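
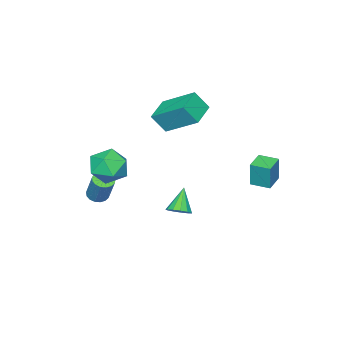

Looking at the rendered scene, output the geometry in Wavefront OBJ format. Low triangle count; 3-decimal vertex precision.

v 3.531 -3.176 -2.25
v 3.999 -3.402 -2.248
v 4.318 -2.731 -0.888
v 3.849 -2.504 -0.89
v 4.038 -3.186 -2.364
v 4.357 -2.514 -1.004
v 3.961 -2.967 -2.454
v 4.28 -2.296 -1.094
v 3.785 -2.796 -2.497
v 4.104 -2.124 -1.137
v 3.551 -2.712 -2.484
v 3.87 -2.04 -1.124
v 3.313 -2.734 -2.417
v 3.632 -2.063 -1.057
v 3.124 -2.857 -2.312
v 3.443 -2.186 -0.952
v 3.028 -3.054 -2.192
v 3.347 -2.383 -0.832
v 3.048 -3.278 -2.086
v 3.367 -2.607 -0.726
v 3.178 -3.479 -2.018
v 3.497 -2.808 -0.658
v 3.389 -3.61 -2.002
v 3.708 -2.939 -0.642
v 3.632 -3.642 -2.044
v 3.951 -2.971 -0.684
v 3.852 -3.567 -2.132
v 4.171 -2.896 -0.772
v -2.183 1.361 -1.832
v -2.062 1.428 -0.52
v -2.437 2.286 -1.856
v -2.316 2.353 -0.544
v -1.204 1.627 -1.936
v -1.083 1.694 -0.624
v -1.458 2.552 -1.96
v -1.337 2.619 -0.648
v 1.583 -0.143 -3.085
v 2.057 -0.412 -2.833
v 0.837 -0.477 -2.035
v 2.062 -0.091 -2.727
v 1.915 0.214 -2.735
v 1.663 0.405 -2.854
v 1.385 0.422 -3.046
v 1.17 0.259 -3.25
v 1.086 -0.031 -3.402
v 1.16 -0.357 -3.453
v 1.368 -0.615 -3.387
v 1.645 -0.724 -3.225
v 1.901 -0.648 -3.018
v 3.031 -1.912 0.251
v 3.623 -1.347 -0.339
v 4.317 -2.833 0.659
v 4.909 -2.268 0.069
v 4.523 -1.879 0.916
v 3.728 -1.31 0.664
v 4.212 -2.87 -0.344
v 3.417 -2.301 -0.596
v 4.353 -1.939 -0.707
v 4.545 -1.326 0.072
v 3.395 -2.854 0.248
v 3.587 -2.241 1.027
v -2.042 -3.279 0.312
v -2.298 -1.599 1.386
v -0.758 -2.882 -0.002
v -1.014 -1.203 1.072
v -1.646 -3.817 1.248
v -1.902 -2.138 2.322
v -0.362 -3.421 0.934
v -0.618 -1.741 2.008
f 2 1 5
f 2 5 3
f 3 5 6
f 3 6 4
f 5 1 7
f 5 7 6
f 6 7 8
f 6 8 4
f 7 1 9
f 7 9 8
f 8 9 10
f 8 10 4
f 9 1 11
f 9 11 10
f 10 11 12
f 10 12 4
f 11 1 13
f 11 13 12
f 12 13 14
f 12 14 4
f 13 1 15
f 13 15 14
f 14 15 16
f 14 16 4
f 15 1 17
f 15 17 16
f 16 17 18
f 16 18 4
f 17 1 19
f 17 19 18
f 18 19 20
f 18 20 4
f 19 1 21
f 19 21 20
f 20 21 22
f 20 22 4
f 21 1 23
f 21 23 22
f 22 23 24
f 22 24 4
f 23 1 25
f 23 25 24
f 24 25 26
f 24 26 4
f 25 1 27
f 25 27 26
f 26 27 28
f 26 28 4
f 27 1 2
f 27 2 28
f 28 2 3
f 28 3 4
f 30 32 29
f 33 30 29
f 29 32 31
f 31 33 29
f 30 36 32
f 34 30 33
f 34 36 30
f 32 36 31
f 35 33 31
f 31 36 35
f 35 34 33
f 36 34 35
f 38 37 40
f 38 40 39
f 40 37 41
f 40 41 39
f 41 37 42
f 41 42 39
f 42 37 43
f 42 43 39
f 43 37 44
f 43 44 39
f 44 37 45
f 44 45 39
f 45 37 46
f 45 46 39
f 46 37 47
f 46 47 39
f 47 37 48
f 47 48 39
f 48 37 49
f 48 49 39
f 49 37 38
f 49 38 39
f 50 61 55
f 50 55 51
f 50 51 57
f 50 57 60
f 50 60 61
f 51 55 59
f 55 61 54
f 61 60 52
f 60 57 56
f 57 51 58
f 53 59 54
f 53 54 52
f 53 52 56
f 53 56 58
f 53 58 59
f 54 59 55
f 52 54 61
f 56 52 60
f 58 56 57
f 59 58 51
f 63 65 62
f 66 63 62
f 62 65 64
f 64 66 62
f 63 69 65
f 67 63 66
f 67 69 63
f 65 69 64
f 68 66 64
f 64 69 68
f 68 67 66
f 69 67 68



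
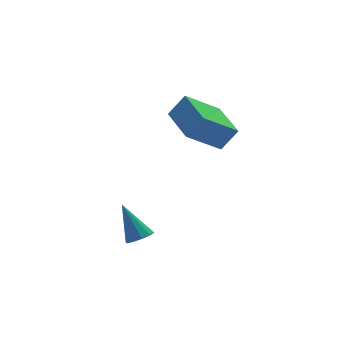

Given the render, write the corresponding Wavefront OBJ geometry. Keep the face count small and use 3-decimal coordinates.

v -3.872 -1.066 1.339
v -3.35 -0.98 1.378
v -4.108 -0.174 2.521
v -3.476 -0.751 1.181
v -3.752 -0.642 1.043
v -4.075 -0.695 1.019
v -4.319 -0.89 1.116
v -4.393 -1.152 1.299
v -4.268 -1.381 1.497
v -3.991 -1.489 1.634
v -3.669 -1.436 1.659
v -3.424 -1.242 1.561
v -0.718 1.68 3.733
v -0.081 1.586 4.562
v -0.535 3.44 3.791
v 0.102 3.346 4.621
v 0.638 1.574 2.679
v 1.275 1.48 3.509
v 0.821 3.334 2.738
v 1.458 3.24 3.567
f 2 1 4
f 2 4 3
f 4 1 5
f 4 5 3
f 5 1 6
f 5 6 3
f 6 1 7
f 6 7 3
f 7 1 8
f 7 8 3
f 8 1 9
f 8 9 3
f 9 1 10
f 9 10 3
f 10 1 11
f 10 11 3
f 11 1 12
f 11 12 3
f 12 1 2
f 12 2 3
f 14 16 13
f 17 14 13
f 13 16 15
f 15 17 13
f 14 20 16
f 18 14 17
f 18 20 14
f 16 20 15
f 19 17 15
f 15 20 19
f 19 18 17
f 20 18 19



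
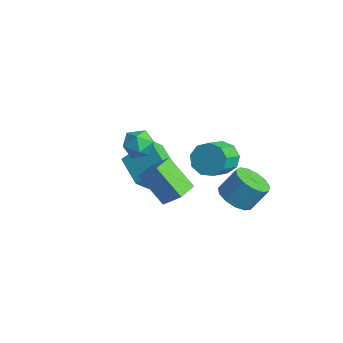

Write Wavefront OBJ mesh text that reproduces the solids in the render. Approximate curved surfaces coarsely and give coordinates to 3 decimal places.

v -3.485 0.103 -2.78
v -2.884 1.564 -1.396
v -3.553 0.955 -3.65
v -2.952 2.416 -2.267
v -1.428 -0.256 -3.293
v -0.827 1.205 -1.91
v -1.496 0.596 -4.164
v -0.895 2.057 -2.78
v 3.608 2.708 -2.323
v 4.512 3.08 -2.806
v 4.876 3.943 -1.46
v 3.972 3.572 -0.977
v 4.066 3.48 -2.942
v 4.43 4.343 -1.596
v 3.475 3.635 -2.881
v 3.839 4.498 -1.535
v 2.926 3.496 -2.643
v 3.29 4.359 -1.297
v 2.593 3.107 -2.304
v 2.958 3.97 -0.958
v 2.583 2.591 -1.97
v 2.948 3.454 -0.624
v 2.898 2.113 -1.749
v 3.263 2.976 -0.403
v 3.438 1.823 -1.71
v 3.803 2.687 -0.364
v 4.033 1.815 -1.865
v 4.397 2.678 -0.519
v 4.492 2.09 -2.166
v 4.856 2.953 -0.82
v 4.67 2.562 -2.517
v 5.035 3.425 -1.171
v 3.015 -2.819 1.515
v 3.874 -2.298 2.461
v 2.417 -1.668 1.423
v 3.276 -1.148 2.37
v 4.384 -2.232 -0.05
v 5.243 -1.712 0.897
v 3.786 -1.082 -0.141
v 4.645 -0.561 0.805
v 0.68 3.841 -1.489
v 1.46 4.481 -1.133
v 2.16 3.139 -0.255
v 1.38 2.499 -0.611
v 0.896 4.491 -0.667
v 1.596 3.149 0.211
v 0.23 4.197 -0.586
v 0.931 2.855 0.292
v -0.225 3.737 -0.927
v 0.476 2.395 -0.049
v -0.257 3.325 -1.531
v 0.444 1.983 -0.653
v 0.15 3.155 -2.116
v 0.85 1.812 -1.238
v 0.804 3.305 -2.407
v 1.505 1.963 -1.529
v 1.4 3.707 -2.269
v 2.101 2.365 -1.391
v 1.659 4.171 -1.766
v 2.36 2.829 -0.888
v -1.597 -0.001 0.402
v -0.721 0.47 0.301
v -0.819 -1.39 0.679
v 0.057 -0.919 0.578
v -0.525 -0.729 1.368
v -1.006 0.13 1.196
v -0.534 -1.05 -0.216
v -1.015 -0.191 -0.388
v -0.065 -0.179 -0.081
v -0.059 0.02 0.898
v -1.481 -0.94 0.082
v -1.475 -0.741 1.061
f 2 4 1
f 5 2 1
f 1 4 3
f 3 5 1
f 2 8 4
f 6 2 5
f 6 8 2
f 4 8 3
f 7 5 3
f 3 8 7
f 7 6 5
f 8 6 7
f 10 9 13
f 10 13 11
f 11 13 14
f 11 14 12
f 13 9 15
f 13 15 14
f 14 15 16
f 14 16 12
f 15 9 17
f 15 17 16
f 16 17 18
f 16 18 12
f 17 9 19
f 17 19 18
f 18 19 20
f 18 20 12
f 19 9 21
f 19 21 20
f 20 21 22
f 20 22 12
f 21 9 23
f 21 23 22
f 22 23 24
f 22 24 12
f 23 9 25
f 23 25 24
f 24 25 26
f 24 26 12
f 25 9 27
f 25 27 26
f 26 27 28
f 26 28 12
f 27 9 29
f 27 29 28
f 28 29 30
f 28 30 12
f 29 9 31
f 29 31 30
f 30 31 32
f 30 32 12
f 31 9 10
f 31 10 32
f 32 10 11
f 32 11 12
f 34 36 33
f 37 34 33
f 33 36 35
f 35 37 33
f 34 40 36
f 38 34 37
f 38 40 34
f 36 40 35
f 39 37 35
f 35 40 39
f 39 38 37
f 40 38 39
f 42 41 45
f 42 45 43
f 43 45 46
f 43 46 44
f 45 41 47
f 45 47 46
f 46 47 48
f 46 48 44
f 47 41 49
f 47 49 48
f 48 49 50
f 48 50 44
f 49 41 51
f 49 51 50
f 50 51 52
f 50 52 44
f 51 41 53
f 51 53 52
f 52 53 54
f 52 54 44
f 53 41 55
f 53 55 54
f 54 55 56
f 54 56 44
f 55 41 57
f 55 57 56
f 56 57 58
f 56 58 44
f 57 41 59
f 57 59 58
f 58 59 60
f 58 60 44
f 59 41 42
f 59 42 60
f 60 42 43
f 60 43 44
f 61 72 66
f 61 66 62
f 61 62 68
f 61 68 71
f 61 71 72
f 62 66 70
f 66 72 65
f 72 71 63
f 71 68 67
f 68 62 69
f 64 70 65
f 64 65 63
f 64 63 67
f 64 67 69
f 64 69 70
f 65 70 66
f 63 65 72
f 67 63 71
f 69 67 68
f 70 69 62



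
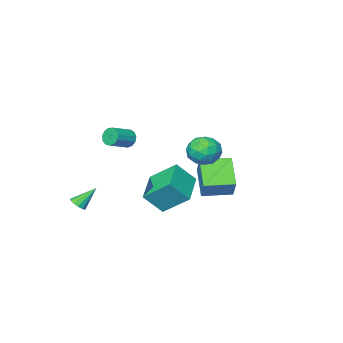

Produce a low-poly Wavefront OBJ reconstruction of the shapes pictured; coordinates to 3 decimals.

v -5.275 -0.939 -0.481
v -4.666 0.069 0.907
v -4.469 0.499 -1.877
v -3.86 1.506 -0.489
v -3.64 -1.886 -0.511
v -3.031 -0.879 0.877
v -2.834 -0.449 -1.907
v -2.225 0.559 -0.519
v -0.622 4.207 4.081
v 0.446 4.266 4.007
v -0.546 2.494 3.813
v 0.522 2.553 3.739
v 0.04 2.72 4.683
v -0.007 3.779 4.848
v -0.093 2.981 2.972
v -0.14 4.04 3.137
v 0.773 3.508 3.322
v 0.855 3.347 4.379
v -0.955 3.413 3.441
v -0.873 3.252 4.498
v -0.095 4.387 4.067
v -0.005 2.373 3.753
v -0.289 2.471 4.307
v 0.339 2.506 4.264
v -0.361 4.101 4.562
v 0.267 4.135 4.518
v 0.028 3.227 4.915
v -0.367 2.625 3.302
v 0.261 2.659 3.258
v -0.439 4.254 3.556
v 0.189 4.289 3.513
v -0.128 3.533 2.905
v 0.726 3.976 3.621
v 0.77 2.969 3.464
v 0.409 3.221 3.013
v 0.381 3.843 3.11
v 0.774 3.881 4.242
v 0.818 2.874 4.085
v 0.535 2.973 4.64
v 0.507 3.595 4.737
v 0.966 3.436 3.84
v -0.918 3.886 3.735
v -0.874 2.879 3.578
v -0.607 3.165 3.083
v -0.635 3.787 3.18
v -0.87 3.791 4.356
v -0.826 2.784 4.199
v -0.481 2.917 4.71
v -0.509 3.539 4.807
v -1.066 3.324 3.98
v 3.795 -3.427 -1.79
v 4.073 -3.794 -1.421
v 2.805 -2.993 -0.61
v 4.229 -3.502 -1.398
v 4.248 -3.186 -1.499
v 4.122 -2.946 -1.692
v 3.893 -2.859 -1.917
v 3.632 -2.953 -2.101
v 3.423 -3.197 -2.186
v 3.332 -3.514 -2.146
v 3.388 -3.804 -1.992
v 3.573 -3.974 -1.774
v 3.829 -3.97 -1.562
v 1.044 -2.266 3.171
v 1.26 -2.01 2.602
v 2.571 -1.918 3.139
v 2.356 -2.174 3.709
v 1.153 -1.723 2.813
v 2.464 -1.631 3.35
v 1.012 -1.608 3.137
v 2.324 -1.516 3.674
v 0.882 -1.702 3.472
v 2.193 -1.61 4.009
v 0.802 -1.975 3.712
v 2.114 -1.883 4.249
v 0.8 -2.34 3.78
v 2.112 -2.248 4.317
v 0.876 -2.682 3.655
v 2.187 -2.59 4.192
v 1.004 -2.892 3.376
v 2.316 -2.8 3.913
v 1.146 -2.903 3.033
v 2.457 -2.811 3.57
v 1.255 -2.712 2.733
v 2.567 -2.62 3.27
v 1.298 -2.379 2.573
v 2.609 -2.287 3.11
v 0.962 1.549 0.331
v 0.139 2.914 1.589
v 2.509 3.006 -0.237
v 1.687 4.371 1.021
v 1.913 1.009 1.539
v 1.091 2.374 2.797
v 3.461 2.466 0.971
v 2.638 3.831 2.229
f 2 4 1
f 5 2 1
f 1 4 3
f 3 5 1
f 2 8 4
f 6 2 5
f 6 8 2
f 4 8 3
f 7 5 3
f 3 8 7
f 7 6 5
f 8 6 7
f 9 46 25
f 46 20 49
f 25 49 14
f 46 49 25
f 9 25 21
f 25 14 26
f 21 26 10
f 25 26 21
f 9 21 30
f 21 10 31
f 30 31 16
f 21 31 30
f 9 30 42
f 30 16 45
f 42 45 19
f 30 45 42
f 9 42 46
f 42 19 50
f 46 50 20
f 42 50 46
f 10 26 37
f 26 14 40
f 37 40 18
f 26 40 37
f 14 49 27
f 49 20 48
f 27 48 13
f 49 48 27
f 20 50 47
f 50 19 43
f 47 43 11
f 50 43 47
f 19 45 44
f 45 16 32
f 44 32 15
f 45 32 44
f 16 31 36
f 31 10 33
f 36 33 17
f 31 33 36
f 12 38 24
f 38 18 39
f 24 39 13
f 38 39 24
f 12 24 22
f 24 13 23
f 22 23 11
f 24 23 22
f 12 22 29
f 22 11 28
f 29 28 15
f 22 28 29
f 12 29 34
f 29 15 35
f 34 35 17
f 29 35 34
f 12 34 38
f 34 17 41
f 38 41 18
f 34 41 38
f 13 39 27
f 39 18 40
f 27 40 14
f 39 40 27
f 11 23 47
f 23 13 48
f 47 48 20
f 23 48 47
f 15 28 44
f 28 11 43
f 44 43 19
f 28 43 44
f 17 35 36
f 35 15 32
f 36 32 16
f 35 32 36
f 18 41 37
f 41 17 33
f 37 33 10
f 41 33 37
f 52 51 54
f 52 54 53
f 54 51 55
f 54 55 53
f 55 51 56
f 55 56 53
f 56 51 57
f 56 57 53
f 57 51 58
f 57 58 53
f 58 51 59
f 58 59 53
f 59 51 60
f 59 60 53
f 60 51 61
f 60 61 53
f 61 51 62
f 61 62 53
f 62 51 63
f 62 63 53
f 63 51 52
f 63 52 53
f 65 64 68
f 65 68 66
f 66 68 69
f 66 69 67
f 68 64 70
f 68 70 69
f 69 70 71
f 69 71 67
f 70 64 72
f 70 72 71
f 71 72 73
f 71 73 67
f 72 64 74
f 72 74 73
f 73 74 75
f 73 75 67
f 74 64 76
f 74 76 75
f 75 76 77
f 75 77 67
f 76 64 78
f 76 78 77
f 77 78 79
f 77 79 67
f 78 64 80
f 78 80 79
f 79 80 81
f 79 81 67
f 80 64 82
f 80 82 81
f 81 82 83
f 81 83 67
f 82 64 84
f 82 84 83
f 83 84 85
f 83 85 67
f 84 64 86
f 84 86 85
f 85 86 87
f 85 87 67
f 86 64 65
f 86 65 87
f 87 65 66
f 87 66 67
f 89 91 88
f 92 89 88
f 88 91 90
f 90 92 88
f 89 95 91
f 93 89 92
f 93 95 89
f 91 95 90
f 94 92 90
f 90 95 94
f 94 93 92
f 95 93 94



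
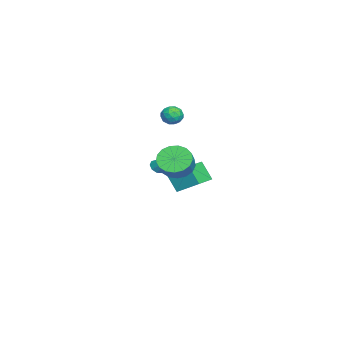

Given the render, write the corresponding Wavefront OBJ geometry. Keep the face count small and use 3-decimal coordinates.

v 3.325 0.279 2.335
v 3.935 -0.046 1.684
v 4.726 -0.064 2.434
v 4.115 0.261 3.085
v 3.974 0.406 1.653
v 4.765 0.388 2.404
v 3.864 0.828 1.779
v 4.655 0.811 2.529
v 3.631 1.125 2.032
v 4.421 1.108 2.782
v 3.327 1.228 2.354
v 4.117 1.211 3.105
v 3.023 1.114 2.672
v 3.813 1.097 3.422
v 2.788 0.808 2.913
v 3.578 0.791 3.663
v 2.676 0.38 3.021
v 3.466 0.363 3.771
v 2.712 -0.07 2.972
v 3.503 -0.087 3.722
v 2.889 -0.441 2.777
v 3.68 -0.458 3.527
v 3.166 -0.647 2.481
v 3.957 -0.664 3.231
v 3.479 -0.641 2.151
v 4.27 -0.658 2.901
v 3.757 -0.424 1.864
v 4.547 -0.441 2.614
v -4.051 -0.919 3.433
v -3.697 -0.617 2.918
v -3.423 -1.843 3.322
v -3.069 -1.541 2.807
v -2.999 -1.311 3.458
v -3.387 -0.74 3.526
v -3.733 -1.72 2.714
v -4.121 -1.149 2.782
v -3.5 -1.112 2.473
v -3.047 -0.859 2.934
v -4.073 -1.601 3.306
v -3.62 -1.348 3.767
v -3.929 -0.687 3.185
v -3.191 -1.773 3.055
v -3.15 -1.638 3.438
v -2.942 -1.461 3.135
v -3.747 -0.759 3.543
v -3.539 -0.581 3.24
v -3.129 -0.989 3.558
v -3.581 -1.879 3
v -3.373 -1.701 2.697
v -4.178 -0.999 3.105
v -3.97 -0.822 2.802
v -3.991 -1.471 2.682
v -3.605 -0.8 2.621
v -3.236 -1.344 2.556
v -3.627 -1.449 2.501
v -3.855 -1.113 2.541
v -3.339 -0.652 2.891
v -2.97 -1.195 2.827
v -2.929 -1.06 3.209
v -3.157 -0.724 3.249
v -3.223 -0.943 2.63
v -4.15 -1.265 3.413
v -3.781 -1.808 3.349
v -3.963 -1.736 2.991
v -4.191 -1.4 3.031
v -3.884 -1.116 3.684
v -3.515 -1.66 3.619
v -3.265 -1.347 3.699
v -3.493 -1.011 3.739
v -3.897 -1.517 3.61
v 1.173 -1.153 1.175
v 1.614 -1.386 1.135
v 1.867 -0.047 2.385
v 1.597 -1.129 0.91
v 1.382 -0.883 0.809
v 1.069 -0.763 0.879
v 0.805 -0.826 1.087
v 0.713 -1.041 1.336
v 0.837 -1.309 1.51
v 1.118 -1.503 1.527
v 1.424 -1.534 1.379
v -2.008 -1.265 -0.778
v -1.647 0.025 0.098
v -3.361 -0.753 -0.974
v -3.001 0.536 -0.099
v -1.599 -0.616 -1.901
v -1.239 0.673 -1.026
v -2.953 -0.105 -2.098
v -2.592 1.185 -1.222
f 2 1 5
f 2 5 3
f 3 5 6
f 3 6 4
f 5 1 7
f 5 7 6
f 6 7 8
f 6 8 4
f 7 1 9
f 7 9 8
f 8 9 10
f 8 10 4
f 9 1 11
f 9 11 10
f 10 11 12
f 10 12 4
f 11 1 13
f 11 13 12
f 12 13 14
f 12 14 4
f 13 1 15
f 13 15 14
f 14 15 16
f 14 16 4
f 15 1 17
f 15 17 16
f 16 17 18
f 16 18 4
f 17 1 19
f 17 19 18
f 18 19 20
f 18 20 4
f 19 1 21
f 19 21 20
f 20 21 22
f 20 22 4
f 21 1 23
f 21 23 22
f 22 23 24
f 22 24 4
f 23 1 25
f 23 25 24
f 24 25 26
f 24 26 4
f 25 1 27
f 25 27 26
f 26 27 28
f 26 28 4
f 27 1 2
f 27 2 28
f 28 2 3
f 28 3 4
f 29 66 45
f 66 40 69
f 45 69 34
f 66 69 45
f 29 45 41
f 45 34 46
f 41 46 30
f 45 46 41
f 29 41 50
f 41 30 51
f 50 51 36
f 41 51 50
f 29 50 62
f 50 36 65
f 62 65 39
f 50 65 62
f 29 62 66
f 62 39 70
f 66 70 40
f 62 70 66
f 30 46 57
f 46 34 60
f 57 60 38
f 46 60 57
f 34 69 47
f 69 40 68
f 47 68 33
f 69 68 47
f 40 70 67
f 70 39 63
f 67 63 31
f 70 63 67
f 39 65 64
f 65 36 52
f 64 52 35
f 65 52 64
f 36 51 56
f 51 30 53
f 56 53 37
f 51 53 56
f 32 58 44
f 58 38 59
f 44 59 33
f 58 59 44
f 32 44 42
f 44 33 43
f 42 43 31
f 44 43 42
f 32 42 49
f 42 31 48
f 49 48 35
f 42 48 49
f 32 49 54
f 49 35 55
f 54 55 37
f 49 55 54
f 32 54 58
f 54 37 61
f 58 61 38
f 54 61 58
f 33 59 47
f 59 38 60
f 47 60 34
f 59 60 47
f 31 43 67
f 43 33 68
f 67 68 40
f 43 68 67
f 35 48 64
f 48 31 63
f 64 63 39
f 48 63 64
f 37 55 56
f 55 35 52
f 56 52 36
f 55 52 56
f 38 61 57
f 61 37 53
f 57 53 30
f 61 53 57
f 72 71 74
f 72 74 73
f 74 71 75
f 74 75 73
f 75 71 76
f 75 76 73
f 76 71 77
f 76 77 73
f 77 71 78
f 77 78 73
f 78 71 79
f 78 79 73
f 79 71 80
f 79 80 73
f 80 71 81
f 80 81 73
f 81 71 72
f 81 72 73
f 83 85 82
f 86 83 82
f 82 85 84
f 84 86 82
f 83 89 85
f 87 83 86
f 87 89 83
f 85 89 84
f 88 86 84
f 84 89 88
f 88 87 86
f 89 87 88



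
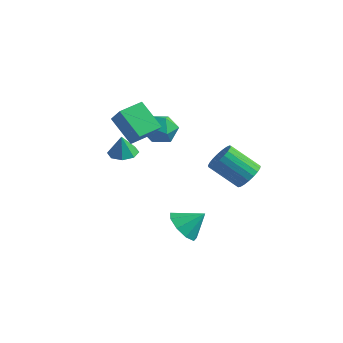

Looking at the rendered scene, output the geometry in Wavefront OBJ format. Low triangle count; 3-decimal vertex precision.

v 1.402 0.123 -4.444
v 2.147 -0.67 -4.504
v 2.258 0.857 -3.516
v 2.277 -0.158 -5.029
v 1.998 0.486 -5.281
v 1.44 0.96 -5.141
v 0.864 1.043 -4.675
v 0.54 0.695 -4.1
v 0.619 0.08 -3.687
v 1.064 -0.515 -3.627
v 1.668 -0.811 -3.95
v -3.024 3.233 0.723
v -2.436 4.087 0.497
v -2.224 2.353 -0.517
v -1.636 3.207 -0.743
v -1.49 2.69 0.173
v -1.985 3.234 0.939
v -2.675 3.206 -0.959
v -3.17 3.75 -0.193
v -2.22 4.071 -0.543
v -1.488 3.752 0.156
v -3.172 2.688 -0.176
v -2.44 2.369 0.523
v -2.292 0.604 0.186
v -3.74 0.832 1.456
v -1.919 2.005 0.359
v -3.368 2.233 1.629
v -1.432 0.247 1.231
v -2.881 0.475 2.501
v -1.06 1.648 1.404
v -2.508 1.876 2.674
v -3.655 1.705 -1.543
v -2.953 2.183 -1.495
v -3.665 1.595 -0.277
v -3.498 2.537 -1.469
v -4.135 2.404 -1.486
v -4.49 1.862 -1.536
v -4.356 1.227 -1.59
v -3.811 0.873 -1.616
v -3.175 1.006 -1.599
v -2.819 1.549 -1.549
v 3.597 2.84 -1.222
v 4.186 2.379 -0.739
v 2.712 1.819 0.524
v 2.123 2.28 0.042
v 4.198 2.712 -0.578
v 2.724 2.152 0.686
v 4.106 3.067 -0.528
v 2.632 2.507 0.736
v 3.926 3.382 -0.598
v 2.452 2.823 0.666
v 3.689 3.604 -0.776
v 2.216 3.045 0.488
v 3.436 3.694 -1.031
v 1.963 3.134 0.233
v 3.211 3.636 -1.319
v 1.738 3.076 -0.055
v 3.053 3.44 -1.59
v 1.579 2.881 -0.326
v 2.988 3.141 -1.798
v 1.515 2.581 -0.534
v 3.029 2.789 -1.906
v 1.556 2.23 -0.642
v 3.168 2.446 -1.895
v 1.695 1.887 -0.632
v 3.381 2.172 -1.769
v 1.908 1.612 -0.505
v 3.632 2.012 -1.548
v 2.158 1.453 -0.284
v 3.876 1.996 -1.27
v 2.403 1.436 -0.006
v 4.072 2.126 -0.984
v 2.599 1.566 0.28
f 2 1 4
f 2 4 3
f 4 1 5
f 4 5 3
f 5 1 6
f 5 6 3
f 6 1 7
f 6 7 3
f 7 1 8
f 7 8 3
f 8 1 9
f 8 9 3
f 9 1 10
f 9 10 3
f 10 1 11
f 10 11 3
f 11 1 2
f 11 2 3
f 12 23 17
f 12 17 13
f 12 13 19
f 12 19 22
f 12 22 23
f 13 17 21
f 17 23 16
f 23 22 14
f 22 19 18
f 19 13 20
f 15 21 16
f 15 16 14
f 15 14 18
f 15 18 20
f 15 20 21
f 16 21 17
f 14 16 23
f 18 14 22
f 20 18 19
f 21 20 13
f 25 27 24
f 28 25 24
f 24 27 26
f 26 28 24
f 25 31 27
f 29 25 28
f 29 31 25
f 27 31 26
f 30 28 26
f 26 31 30
f 30 29 28
f 31 29 30
f 33 32 35
f 33 35 34
f 35 32 36
f 35 36 34
f 36 32 37
f 36 37 34
f 37 32 38
f 37 38 34
f 38 32 39
f 38 39 34
f 39 32 40
f 39 40 34
f 40 32 41
f 40 41 34
f 41 32 33
f 41 33 34
f 43 42 46
f 43 46 44
f 44 46 47
f 44 47 45
f 46 42 48
f 46 48 47
f 47 48 49
f 47 49 45
f 48 42 50
f 48 50 49
f 49 50 51
f 49 51 45
f 50 42 52
f 50 52 51
f 51 52 53
f 51 53 45
f 52 42 54
f 52 54 53
f 53 54 55
f 53 55 45
f 54 42 56
f 54 56 55
f 55 56 57
f 55 57 45
f 56 42 58
f 56 58 57
f 57 58 59
f 57 59 45
f 58 42 60
f 58 60 59
f 59 60 61
f 59 61 45
f 60 42 62
f 60 62 61
f 61 62 63
f 61 63 45
f 62 42 64
f 62 64 63
f 63 64 65
f 63 65 45
f 64 42 66
f 64 66 65
f 65 66 67
f 65 67 45
f 66 42 68
f 66 68 67
f 67 68 69
f 67 69 45
f 68 42 70
f 68 70 69
f 69 70 71
f 69 71 45
f 70 42 72
f 70 72 71
f 71 72 73
f 71 73 45
f 72 42 43
f 72 43 73
f 73 43 44
f 73 44 45



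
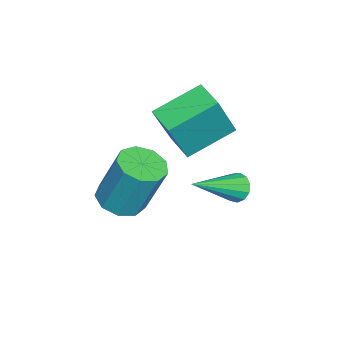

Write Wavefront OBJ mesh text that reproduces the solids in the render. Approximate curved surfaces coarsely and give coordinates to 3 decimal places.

v 1.604 -3.921 -2.366
v 2.261 -4.269 -2.266
v 2.353 -3.606 -0.574
v 1.696 -3.259 -0.674
v 2.338 -3.798 -2.455
v 2.431 -3.135 -0.762
v 2.072 -3.385 -2.602
v 2.164 -2.722 -0.909
v 1.587 -3.223 -2.639
v 1.679 -2.56 -0.946
v 1.109 -3.388 -2.548
v 1.201 -2.725 -0.856
v 0.863 -3.803 -2.373
v 0.956 -3.14 -0.68
v 0.964 -4.273 -2.194
v 1.056 -3.61 -0.501
v 1.364 -4.579 -2.096
v 1.456 -3.916 -0.403
v 1.876 -4.577 -2.124
v 1.969 -3.914 -0.432
v -1.424 -1.252 -3.893
v -1.06 -1.16 -4.253
v -0.176 -2.328 -2.907
v -1.034 -0.947 -4.053
v -1.132 -0.831 -3.803
v -1.322 -0.848 -3.581
v -1.545 -0.994 -3.458
v -1.729 -1.221 -3.473
v -1.816 -1.458 -3.622
v -1.779 -1.63 -3.856
v -1.629 -1.681 -4.102
v -1.413 -1.596 -4.282
v -1.201 -1.402 -4.338
v -1.307 -3.181 -1.93
v -0.658 -3.578 -0.332
v -2.244 -1.978 -1.249
v -1.595 -2.375 0.348
v -0.565 -2.525 -2.068
v 0.084 -2.922 -0.471
v -1.502 -1.322 -1.388
v -0.853 -1.719 0.21
f 2 1 5
f 2 5 3
f 3 5 6
f 3 6 4
f 5 1 7
f 5 7 6
f 6 7 8
f 6 8 4
f 7 1 9
f 7 9 8
f 8 9 10
f 8 10 4
f 9 1 11
f 9 11 10
f 10 11 12
f 10 12 4
f 11 1 13
f 11 13 12
f 12 13 14
f 12 14 4
f 13 1 15
f 13 15 14
f 14 15 16
f 14 16 4
f 15 1 17
f 15 17 16
f 16 17 18
f 16 18 4
f 17 1 19
f 17 19 18
f 18 19 20
f 18 20 4
f 19 1 2
f 19 2 20
f 20 2 3
f 20 3 4
f 22 21 24
f 22 24 23
f 24 21 25
f 24 25 23
f 25 21 26
f 25 26 23
f 26 21 27
f 26 27 23
f 27 21 28
f 27 28 23
f 28 21 29
f 28 29 23
f 29 21 30
f 29 30 23
f 30 21 31
f 30 31 23
f 31 21 32
f 31 32 23
f 32 21 33
f 32 33 23
f 33 21 22
f 33 22 23
f 35 37 34
f 38 35 34
f 34 37 36
f 36 38 34
f 35 41 37
f 39 35 38
f 39 41 35
f 37 41 36
f 40 38 36
f 36 41 40
f 40 39 38
f 41 39 40



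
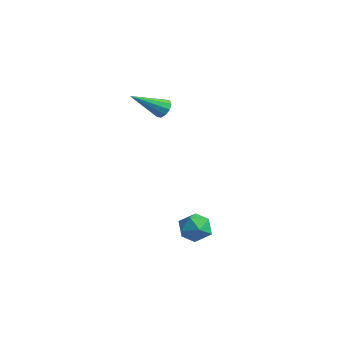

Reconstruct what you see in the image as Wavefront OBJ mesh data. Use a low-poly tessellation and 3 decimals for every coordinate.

v -3.054 -1.617 1.829
v -2.571 -1.864 1.691
v -3.526 -3.123 2.871
v -2.519 -1.681 1.98
v -2.671 -1.473 2.211
v -2.97 -1.321 2.297
v -3.301 -1.281 2.203
v -3.538 -1.371 1.967
v -3.59 -1.554 1.678
v -3.438 -1.762 1.447
v -3.139 -1.914 1.362
v -2.808 -1.953 1.455
v 0.295 -2.436 -3.212
v 0.722 -2.014 -3.831
v 0.798 -3.646 -3.689
v 1.225 -3.224 -4.308
v 1.467 -3.142 -3.485
v 1.156 -2.394 -3.19
v 0.364 -3.266 -4.33
v 0.053 -2.518 -4.035
v 0.765 -2.527 -4.522
v 1.446 -2.45 -4
v 0.074 -3.21 -3.52
v 0.755 -3.133 -2.998
f 2 1 4
f 2 4 3
f 4 1 5
f 4 5 3
f 5 1 6
f 5 6 3
f 6 1 7
f 6 7 3
f 7 1 8
f 7 8 3
f 8 1 9
f 8 9 3
f 9 1 10
f 9 10 3
f 10 1 11
f 10 11 3
f 11 1 12
f 11 12 3
f 12 1 2
f 12 2 3
f 13 24 18
f 13 18 14
f 13 14 20
f 13 20 23
f 13 23 24
f 14 18 22
f 18 24 17
f 24 23 15
f 23 20 19
f 20 14 21
f 16 22 17
f 16 17 15
f 16 15 19
f 16 19 21
f 16 21 22
f 17 22 18
f 15 17 24
f 19 15 23
f 21 19 20
f 22 21 14



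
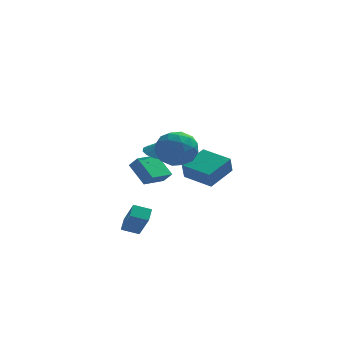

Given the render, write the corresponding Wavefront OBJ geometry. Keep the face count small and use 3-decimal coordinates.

v 0.495 1.3 -0.601
v 1.031 0.382 -0.793
v 0.725 1.22 0.421
v 1.391 0.749 -0.846
v 1.546 1.242 -0.842
v 1.46 1.749 -0.784
v 1.153 2.152 -0.683
v 0.695 2.36 -0.563
v 0.191 2.326 -0.452
v -0.243 2.056 -0.375
v -0.508 1.613 -0.35
v -0.543 1.098 -0.382
v -0.341 0.629 -0.464
v 0.053 0.314 -0.577
v 0.548 0.225 -0.696
v -1.295 -3.328 -3.287
v -1.116 -2.551 -2.848
v -1.795 -2.356 -4.804
v -1.615 -1.579 -4.366
v -0.305 -3.361 -3.634
v -0.125 -2.584 -3.196
v -0.804 -2.389 -5.152
v -0.625 -1.612 -4.713
v -1.292 3.46 -2.467
v -0.816 3.16 -1.817
v -0.145 4.669 -2.748
v 0.331 4.369 -2.097
v -0.471 2.431 -3.543
v 0.005 2.131 -2.892
v 0.676 3.64 -3.823
v 1.152 3.34 -3.173
v 0.348 -2.961 2.396
v 0.797 -2.278 1.462
v 1.543 -4.482 1.858
v 1.992 -3.799 0.924
v 2.259 -3.498 2.098
v 1.521 -2.558 2.43
v 0.819 -4.202 0.89
v 0.081 -3.262 1.222
v 1.088 -3.045 0.531
v 1.978 -2.61 1.278
v 0.362 -4.15 2.042
v 1.252 -3.715 2.789
v 0.468 -2.486 1.976
v 1.872 -4.274 1.344
v 2.029 -4.097 2.034
v 2.293 -3.696 1.485
v 0.894 -2.65 2.545
v 1.157 -2.249 1.996
v 2.017 -2.966 2.37
v 1.183 -4.511 1.324
v 1.446 -4.11 0.775
v 0.047 -3.064 1.835
v 0.311 -2.663 1.286
v 0.323 -3.794 0.95
v 0.903 -2.536 0.88
v 1.605 -3.43 0.564
v 0.915 -3.667 0.544
v 0.481 -3.114 0.739
v 1.426 -2.28 1.319
v 2.128 -3.174 1.003
v 2.286 -2.997 1.693
v 1.852 -2.444 1.888
v 1.597 -2.731 0.772
v 0.212 -3.586 2.317
v 0.914 -4.48 2.001
v 0.488 -4.316 1.432
v 0.054 -3.763 1.627
v 0.735 -3.33 2.756
v 1.437 -4.224 2.44
v 1.859 -3.646 2.581
v 1.425 -3.093 2.776
v 0.743 -4.029 2.548
v 1.681 -0.523 -1.67
v 1.544 -0.889 -0.642
v 2.902 0.789 -1.04
v 2.765 0.423 -0.011
v 3.095 -1.723 -1.909
v 2.958 -2.089 -0.88
v 4.316 -0.411 -1.278
v 4.179 -0.777 -0.25
f 2 1 4
f 2 4 3
f 4 1 5
f 4 5 3
f 5 1 6
f 5 6 3
f 6 1 7
f 6 7 3
f 7 1 8
f 7 8 3
f 8 1 9
f 8 9 3
f 9 1 10
f 9 10 3
f 10 1 11
f 10 11 3
f 11 1 12
f 11 12 3
f 12 1 13
f 12 13 3
f 13 1 14
f 13 14 3
f 14 1 15
f 14 15 3
f 15 1 2
f 15 2 3
f 17 19 16
f 20 17 16
f 16 19 18
f 18 20 16
f 17 23 19
f 21 17 20
f 21 23 17
f 19 23 18
f 22 20 18
f 18 23 22
f 22 21 20
f 23 21 22
f 25 27 24
f 28 25 24
f 24 27 26
f 26 28 24
f 25 31 27
f 29 25 28
f 29 31 25
f 27 31 26
f 30 28 26
f 26 31 30
f 30 29 28
f 31 29 30
f 32 69 48
f 69 43 72
f 48 72 37
f 69 72 48
f 32 48 44
f 48 37 49
f 44 49 33
f 48 49 44
f 32 44 53
f 44 33 54
f 53 54 39
f 44 54 53
f 32 53 65
f 53 39 68
f 65 68 42
f 53 68 65
f 32 65 69
f 65 42 73
f 69 73 43
f 65 73 69
f 33 49 60
f 49 37 63
f 60 63 41
f 49 63 60
f 37 72 50
f 72 43 71
f 50 71 36
f 72 71 50
f 43 73 70
f 73 42 66
f 70 66 34
f 73 66 70
f 42 68 67
f 68 39 55
f 67 55 38
f 68 55 67
f 39 54 59
f 54 33 56
f 59 56 40
f 54 56 59
f 35 61 47
f 61 41 62
f 47 62 36
f 61 62 47
f 35 47 45
f 47 36 46
f 45 46 34
f 47 46 45
f 35 45 52
f 45 34 51
f 52 51 38
f 45 51 52
f 35 52 57
f 52 38 58
f 57 58 40
f 52 58 57
f 35 57 61
f 57 40 64
f 61 64 41
f 57 64 61
f 36 62 50
f 62 41 63
f 50 63 37
f 62 63 50
f 34 46 70
f 46 36 71
f 70 71 43
f 46 71 70
f 38 51 67
f 51 34 66
f 67 66 42
f 51 66 67
f 40 58 59
f 58 38 55
f 59 55 39
f 58 55 59
f 41 64 60
f 64 40 56
f 60 56 33
f 64 56 60
f 75 77 74
f 78 75 74
f 74 77 76
f 76 78 74
f 75 81 77
f 79 75 78
f 79 81 75
f 77 81 76
f 80 78 76
f 76 81 80
f 80 79 78
f 81 79 80



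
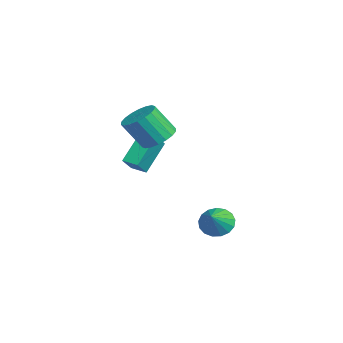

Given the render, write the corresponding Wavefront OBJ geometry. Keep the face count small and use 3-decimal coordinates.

v 0.118 -2.476 1.748
v 0.969 -3.014 1.451
v 0.853 -4.082 3.055
v 0.002 -3.544 3.352
v 1.15 -2.662 1.699
v 1.035 -3.73 3.302
v 1.127 -2.273 1.956
v 1.011 -3.341 3.56
v 0.903 -1.924 2.172
v 0.788 -2.992 3.776
v 0.525 -1.684 2.305
v 0.409 -2.752 3.908
v 0.065 -1.602 2.327
v -0.05 -2.669 3.93
v -0.384 -1.692 2.234
v -0.499 -2.76 3.838
v -0.733 -1.938 2.045
v -0.849 -3.006 3.649
v -0.915 -2.29 1.798
v -1.03 -3.358 3.401
v -0.891 -2.679 1.54
v -1.007 -3.747 3.144
v -0.668 -3.028 1.324
v -0.783 -4.096 2.928
v -0.289 -3.268 1.192
v -0.405 -4.336 2.795
v 0.17 -3.351 1.17
v 0.055 -4.418 2.773
v 0.619 -3.26 1.262
v 0.504 -4.328 2.866
v 1.434 0.292 -3.899
v 1.937 -0.029 -4.664
v 2.586 -0.232 -2.921
v 2.087 0.406 -4.607
v 2.088 0.816 -4.388
v 1.939 1.105 -4.058
v 1.674 1.209 -3.69
v 1.354 1.102 -3.371
v 1.053 0.81 -3.173
v 0.839 0.399 -3.141
v 0.761 -0.036 -3.283
v 0.837 -0.396 -3.566
v 1.05 -0.598 -3.925
v 1.351 -0.597 -4.279
v 1.671 -0.391 -4.545
v -2.359 -2.616 0.718
v -1.476 -3.19 1.625
v -1.76 -1.904 0.586
v -0.877 -2.478 1.493
v -1.403 -3.722 -0.913
v -0.52 -4.296 -0.006
v -0.804 -3.01 -1.045
v 0.079 -3.584 -0.138
f 2 1 5
f 2 5 3
f 3 5 6
f 3 6 4
f 5 1 7
f 5 7 6
f 6 7 8
f 6 8 4
f 7 1 9
f 7 9 8
f 8 9 10
f 8 10 4
f 9 1 11
f 9 11 10
f 10 11 12
f 10 12 4
f 11 1 13
f 11 13 12
f 12 13 14
f 12 14 4
f 13 1 15
f 13 15 14
f 14 15 16
f 14 16 4
f 15 1 17
f 15 17 16
f 16 17 18
f 16 18 4
f 17 1 19
f 17 19 18
f 18 19 20
f 18 20 4
f 19 1 21
f 19 21 20
f 20 21 22
f 20 22 4
f 21 1 23
f 21 23 22
f 22 23 24
f 22 24 4
f 23 1 25
f 23 25 24
f 24 25 26
f 24 26 4
f 25 1 27
f 25 27 26
f 26 27 28
f 26 28 4
f 27 1 29
f 27 29 28
f 28 29 30
f 28 30 4
f 29 1 2
f 29 2 30
f 30 2 3
f 30 3 4
f 32 31 34
f 32 34 33
f 34 31 35
f 34 35 33
f 35 31 36
f 35 36 33
f 36 31 37
f 36 37 33
f 37 31 38
f 37 38 33
f 38 31 39
f 38 39 33
f 39 31 40
f 39 40 33
f 40 31 41
f 40 41 33
f 41 31 42
f 41 42 33
f 42 31 43
f 42 43 33
f 43 31 44
f 43 44 33
f 44 31 45
f 44 45 33
f 45 31 32
f 45 32 33
f 47 49 46
f 50 47 46
f 46 49 48
f 48 50 46
f 47 53 49
f 51 47 50
f 51 53 47
f 49 53 48
f 52 50 48
f 48 53 52
f 52 51 50
f 53 51 52



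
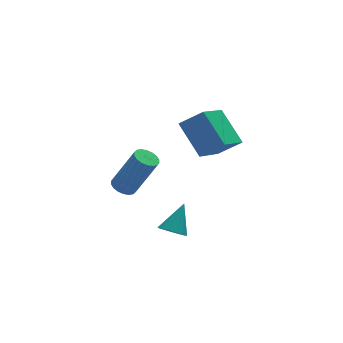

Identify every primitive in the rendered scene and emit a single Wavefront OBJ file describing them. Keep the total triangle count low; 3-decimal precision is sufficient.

v -2.045 -1.514 1.982
v -1.536 -1.278 1.801
v -0.645 -1.73 3.716
v -1.155 -1.966 3.898
v -1.661 -1.073 1.908
v -0.77 -1.525 3.823
v -1.862 -0.955 2.029
v -0.971 -1.408 3.944
v -2.099 -0.948 2.141
v -1.208 -1.401 4.056
v -2.326 -1.053 2.222
v -1.435 -1.506 4.137
v -2.497 -1.249 2.255
v -1.606 -1.702 4.17
v -2.579 -1.498 2.234
v -1.688 -1.951 4.149
v -2.555 -1.75 2.164
v -1.664 -2.202 4.079
v -2.43 -1.955 2.057
v -1.539 -2.407 3.972
v -2.229 -2.072 1.936
v -1.338 -2.525 3.851
v -1.992 -2.079 1.824
v -1.101 -2.532 3.739
v -1.765 -1.974 1.743
v -0.874 -2.427 3.658
v -1.594 -1.778 1.71
v -0.703 -2.231 3.625
v -1.512 -1.529 1.731
v -0.621 -1.982 3.646
v 2.372 1.367 0.953
v 3.387 0.947 1.772
v 1.902 2.845 2.294
v 2.917 2.425 3.113
v 3.743 2.715 -0.053
v 4.758 2.295 0.766
v 3.273 4.193 1.288
v 4.288 3.773 2.107
v 0.271 -1.035 -1.876
v 0.71 -0.792 -2.334
v 1.069 -0.305 -0.724
v 0.43 -0.532 -2.305
v 0.099 -0.432 -2.139
v -0.177 -0.523 -1.89
v -0.311 -0.777 -1.636
v -0.26 -1.113 -1.459
v -0.041 -1.424 -1.413
v 0.278 -1.611 -1.515
v 0.594 -1.616 -1.731
v 0.808 -1.436 -1.994
v 0.851 -1.129 -2.218
f 2 1 5
f 2 5 3
f 3 5 6
f 3 6 4
f 5 1 7
f 5 7 6
f 6 7 8
f 6 8 4
f 7 1 9
f 7 9 8
f 8 9 10
f 8 10 4
f 9 1 11
f 9 11 10
f 10 11 12
f 10 12 4
f 11 1 13
f 11 13 12
f 12 13 14
f 12 14 4
f 13 1 15
f 13 15 14
f 14 15 16
f 14 16 4
f 15 1 17
f 15 17 16
f 16 17 18
f 16 18 4
f 17 1 19
f 17 19 18
f 18 19 20
f 18 20 4
f 19 1 21
f 19 21 20
f 20 21 22
f 20 22 4
f 21 1 23
f 21 23 22
f 22 23 24
f 22 24 4
f 23 1 25
f 23 25 24
f 24 25 26
f 24 26 4
f 25 1 27
f 25 27 26
f 26 27 28
f 26 28 4
f 27 1 29
f 27 29 28
f 28 29 30
f 28 30 4
f 29 1 2
f 29 2 30
f 30 2 3
f 30 3 4
f 32 34 31
f 35 32 31
f 31 34 33
f 33 35 31
f 32 38 34
f 36 32 35
f 36 38 32
f 34 38 33
f 37 35 33
f 33 38 37
f 37 36 35
f 38 36 37
f 40 39 42
f 40 42 41
f 42 39 43
f 42 43 41
f 43 39 44
f 43 44 41
f 44 39 45
f 44 45 41
f 45 39 46
f 45 46 41
f 46 39 47
f 46 47 41
f 47 39 48
f 47 48 41
f 48 39 49
f 48 49 41
f 49 39 50
f 49 50 41
f 50 39 51
f 50 51 41
f 51 39 40
f 51 40 41



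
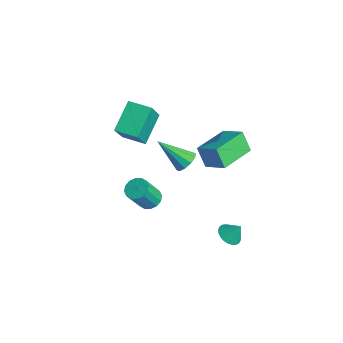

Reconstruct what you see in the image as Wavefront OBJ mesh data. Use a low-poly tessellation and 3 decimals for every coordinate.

v 1.909 2.345 2.222
v 1.334 2.149 3.383
v 1.081 4.327 2.146
v 0.506 4.132 3.307
v 3.054 2.848 2.873
v 2.479 2.653 4.034
v 2.226 4.831 2.797
v 1.651 4.635 3.958
v -0.375 0.23 -1.618
v 0.328 0.301 -1.684
v 0.559 -0.578 -0.189
v -0.145 -0.65 -0.122
v 0.22 0.596 -1.494
v 0.451 -0.283 0.001
v -0.048 0.793 -1.337
v 0.183 -0.086 0.159
v -0.403 0.839 -1.255
v -0.172 -0.04 0.24
v -0.751 0.722 -1.27
v -0.52 -0.157 0.225
v -0.998 0.473 -1.379
v -0.767 -0.407 0.117
v -1.079 0.158 -1.551
v -0.848 -0.721 -0.056
v -0.971 -0.137 -1.741
v -0.74 -1.016 -0.246
v -0.703 -0.334 -1.899
v -0.472 -1.213 -0.403
v -0.348 -0.38 -1.98
v -0.117 -1.259 -0.485
v -0 -0.263 -1.965
v 0.231 -1.142 -0.47
v 0.247 -0.013 -1.857
v 0.478 -0.893 -0.361
v -0.304 2.373 0.726
v 0.306 2.339 1.145
v -1.336 1.187 2.134
v 0.065 2.704 1.276
v -0.317 2.943 1.197
v -0.694 2.965 0.939
v -0.921 2.76 0.599
v -0.913 2.407 0.308
v -0.672 2.041 0.177
v -0.29 1.802 0.256
v 0.087 1.781 0.514
v 0.314 1.986 0.854
v -3.817 0.308 0.813
v -4.787 1.624 1.999
v -2.748 1.176 0.723
v -3.718 2.492 1.909
v -2.982 -0.552 2.451
v -3.952 0.764 3.637
v -1.913 0.316 2.361
v -2.883 1.632 3.547
v 3.432 3.012 -2.634
v 3.864 2.446 -2.524
v 3.808 3.468 -1.766
v 4.028 2.611 -2.681
v 4.102 2.836 -2.832
v 4.074 3.089 -2.952
v 3.948 3.329 -3.024
v 3.743 3.521 -3.036
v 3.491 3.636 -2.988
v 3.231 3.656 -2.885
v 3.001 3.578 -2.744
v 2.836 3.413 -2.587
v 2.762 3.188 -2.436
v 2.791 2.935 -2.316
v 2.917 2.695 -2.244
v 3.121 2.502 -2.231
v 3.373 2.388 -2.28
v 3.634 2.368 -2.383
f 2 4 1
f 5 2 1
f 1 4 3
f 3 5 1
f 2 8 4
f 6 2 5
f 6 8 2
f 4 8 3
f 7 5 3
f 3 8 7
f 7 6 5
f 8 6 7
f 10 9 13
f 10 13 11
f 11 13 14
f 11 14 12
f 13 9 15
f 13 15 14
f 14 15 16
f 14 16 12
f 15 9 17
f 15 17 16
f 16 17 18
f 16 18 12
f 17 9 19
f 17 19 18
f 18 19 20
f 18 20 12
f 19 9 21
f 19 21 20
f 20 21 22
f 20 22 12
f 21 9 23
f 21 23 22
f 22 23 24
f 22 24 12
f 23 9 25
f 23 25 24
f 24 25 26
f 24 26 12
f 25 9 27
f 25 27 26
f 26 27 28
f 26 28 12
f 27 9 29
f 27 29 28
f 28 29 30
f 28 30 12
f 29 9 31
f 29 31 30
f 30 31 32
f 30 32 12
f 31 9 33
f 31 33 32
f 32 33 34
f 32 34 12
f 33 9 10
f 33 10 34
f 34 10 11
f 34 11 12
f 36 35 38
f 36 38 37
f 38 35 39
f 38 39 37
f 39 35 40
f 39 40 37
f 40 35 41
f 40 41 37
f 41 35 42
f 41 42 37
f 42 35 43
f 42 43 37
f 43 35 44
f 43 44 37
f 44 35 45
f 44 45 37
f 45 35 46
f 45 46 37
f 46 35 36
f 46 36 37
f 48 50 47
f 51 48 47
f 47 50 49
f 49 51 47
f 48 54 50
f 52 48 51
f 52 54 48
f 50 54 49
f 53 51 49
f 49 54 53
f 53 52 51
f 54 52 53
f 56 55 58
f 56 58 57
f 58 55 59
f 58 59 57
f 59 55 60
f 59 60 57
f 60 55 61
f 60 61 57
f 61 55 62
f 61 62 57
f 62 55 63
f 62 63 57
f 63 55 64
f 63 64 57
f 64 55 65
f 64 65 57
f 65 55 66
f 65 66 57
f 66 55 67
f 66 67 57
f 67 55 68
f 67 68 57
f 68 55 69
f 68 69 57
f 69 55 70
f 69 70 57
f 70 55 71
f 70 71 57
f 71 55 72
f 71 72 57
f 72 55 56
f 72 56 57



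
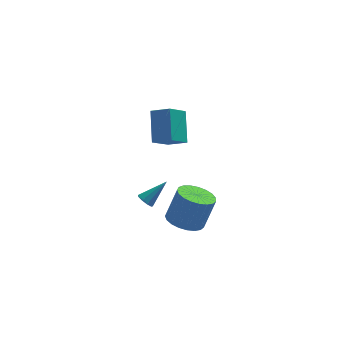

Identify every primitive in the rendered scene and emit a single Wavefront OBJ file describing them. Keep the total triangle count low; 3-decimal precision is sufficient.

v 1.732 1.464 2.63
v 0.833 0.72 3.525
v 1.848 2.871 3.917
v 0.949 2.127 4.811
v 2.631 0.953 3.109
v 1.732 0.209 4.003
v 2.747 2.36 4.395
v 1.848 1.616 5.29
v 2.441 0.476 -2.753
v 3.366 0.059 -3.025
v 4.024 0.368 -1.259
v 3.099 0.784 -0.987
v 3.424 0.481 -3.121
v 4.083 0.79 -1.354
v 3.313 0.902 -3.153
v 3.971 1.211 -1.387
v 3.051 1.249 -3.116
v 3.709 1.558 -1.35
v 2.683 1.463 -3.016
v 3.342 1.772 -1.25
v 2.274 1.506 -2.871
v 2.932 1.814 -1.105
v 1.893 1.37 -2.705
v 2.551 1.679 -0.939
v 1.607 1.08 -2.548
v 2.266 1.389 -0.782
v 1.465 0.686 -2.426
v 2.124 0.994 -0.66
v 1.492 0.255 -2.361
v 2.151 0.563 -0.595
v 1.683 -0.138 -2.363
v 2.341 0.171 -0.597
v 2.005 -0.424 -2.433
v 2.663 -0.116 -0.667
v 2.402 -0.555 -2.559
v 3.061 -0.247 -0.792
v 2.806 -0.508 -2.717
v 3.465 -0.199 -0.951
v 3.147 -0.291 -2.882
v 3.805 0.018 -1.116
v 0.455 0.657 -1.032
v 0.811 0.479 -1.351
v 1.605 1.083 0.012
v 0.748 0.815 -1.419
v 0.548 1.078 -1.305
v 0.304 1.144 -1.064
v 0.132 0.982 -0.808
v 0.11 0.668 -0.656
v 0.25 0.35 -0.681
v 0.486 0.175 -0.869
v 0.707 0.226 -1.134
f 2 4 1
f 5 2 1
f 1 4 3
f 3 5 1
f 2 8 4
f 6 2 5
f 6 8 2
f 4 8 3
f 7 5 3
f 3 8 7
f 7 6 5
f 8 6 7
f 10 9 13
f 10 13 11
f 11 13 14
f 11 14 12
f 13 9 15
f 13 15 14
f 14 15 16
f 14 16 12
f 15 9 17
f 15 17 16
f 16 17 18
f 16 18 12
f 17 9 19
f 17 19 18
f 18 19 20
f 18 20 12
f 19 9 21
f 19 21 20
f 20 21 22
f 20 22 12
f 21 9 23
f 21 23 22
f 22 23 24
f 22 24 12
f 23 9 25
f 23 25 24
f 24 25 26
f 24 26 12
f 25 9 27
f 25 27 26
f 26 27 28
f 26 28 12
f 27 9 29
f 27 29 28
f 28 29 30
f 28 30 12
f 29 9 31
f 29 31 30
f 30 31 32
f 30 32 12
f 31 9 33
f 31 33 32
f 32 33 34
f 32 34 12
f 33 9 35
f 33 35 34
f 34 35 36
f 34 36 12
f 35 9 37
f 35 37 36
f 36 37 38
f 36 38 12
f 37 9 39
f 37 39 38
f 38 39 40
f 38 40 12
f 39 9 10
f 39 10 40
f 40 10 11
f 40 11 12
f 42 41 44
f 42 44 43
f 44 41 45
f 44 45 43
f 45 41 46
f 45 46 43
f 46 41 47
f 46 47 43
f 47 41 48
f 47 48 43
f 48 41 49
f 48 49 43
f 49 41 50
f 49 50 43
f 50 41 51
f 50 51 43
f 51 41 42
f 51 42 43



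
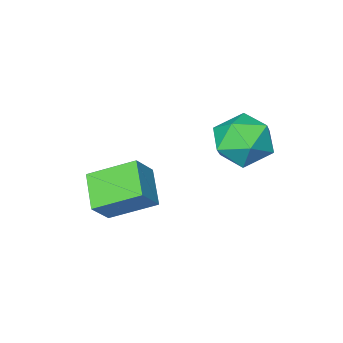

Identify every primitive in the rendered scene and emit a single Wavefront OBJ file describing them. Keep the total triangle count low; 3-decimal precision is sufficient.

v -2.861 3.175 1.026
v -1.79 2.864 0.506
v -2.79 1.536 2.154
v -1.719 1.225 1.634
v -1.779 2.199 2.383
v -1.823 3.212 1.686
v -2.757 1.188 0.974
v -2.801 2.201 0.277
v -1.726 1.636 0.474
v -1.122 2.261 1.345
v -3.458 2.139 1.315
v -2.854 2.764 2.186
v 1.073 -1.203 -3.471
v 0.439 -2.516 -2.678
v -0.287 0.001 -2.566
v -0.921 -1.311 -1.772
v 1.901 -1.009 -2.488
v 1.267 -2.321 -1.694
v 0.541 0.196 -1.582
v -0.093 -1.117 -0.789
f 1 12 6
f 1 6 2
f 1 2 8
f 1 8 11
f 1 11 12
f 2 6 10
f 6 12 5
f 12 11 3
f 11 8 7
f 8 2 9
f 4 10 5
f 4 5 3
f 4 3 7
f 4 7 9
f 4 9 10
f 5 10 6
f 3 5 12
f 7 3 11
f 9 7 8
f 10 9 2
f 14 16 13
f 17 14 13
f 13 16 15
f 15 17 13
f 14 20 16
f 18 14 17
f 18 20 14
f 16 20 15
f 19 17 15
f 15 20 19
f 19 18 17
f 20 18 19



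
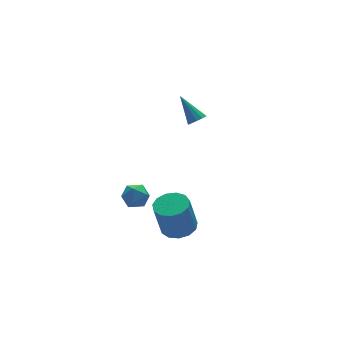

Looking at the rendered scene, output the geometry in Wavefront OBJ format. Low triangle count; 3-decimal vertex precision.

v -0.291 -3.528 0.728
v 0.579 -3.322 0.947
v 0.12 -3.387 2.831
v -0.749 -3.592 2.612
v 0.329 -2.87 0.901
v -0.129 -2.935 2.785
v -0.118 -2.627 0.801
v -0.576 -2.692 2.685
v -0.619 -2.67 0.677
v -1.078 -2.734 2.561
v -1.017 -2.985 0.57
v -1.475 -3.049 2.454
v -1.183 -3.472 0.513
v -1.642 -3.537 2.397
v -1.067 -3.977 0.524
v -1.525 -4.042 2.408
v -0.704 -4.34 0.6
v -1.162 -4.404 2.484
v -0.21 -4.444 0.716
v -0.668 -4.509 2.6
v 0.259 -4.258 0.837
v -0.2 -4.322 2.721
v 0.553 -3.839 0.923
v 0.094 -3.904 2.807
v 3.93 2.659 3.133
v 4.419 2.918 3.05
v 3.53 3.821 4.407
v 4.183 3.064 2.842
v 3.851 3.056 2.746
v 3.549 2.895 2.798
v 3.392 2.644 2.978
v 3.441 2.399 3.217
v 3.676 2.253 3.424
v 4.008 2.262 3.52
v 4.311 2.422 3.469
v 4.467 2.673 3.289
v -2.115 -0.918 1.798
v -1.565 -0.407 2.04
v -1.215 -1.613 1.22
v -0.665 -1.102 1.462
v -1.031 -1.564 1.986
v -1.587 -1.134 2.343
v -1.193 -0.886 0.917
v -1.749 -0.456 1.274
v -0.995 -0.387 1.495
v -0.895 -0.806 2.155
v -1.885 -1.214 1.105
v -1.785 -1.633 1.765
f 2 1 5
f 2 5 3
f 3 5 6
f 3 6 4
f 5 1 7
f 5 7 6
f 6 7 8
f 6 8 4
f 7 1 9
f 7 9 8
f 8 9 10
f 8 10 4
f 9 1 11
f 9 11 10
f 10 11 12
f 10 12 4
f 11 1 13
f 11 13 12
f 12 13 14
f 12 14 4
f 13 1 15
f 13 15 14
f 14 15 16
f 14 16 4
f 15 1 17
f 15 17 16
f 16 17 18
f 16 18 4
f 17 1 19
f 17 19 18
f 18 19 20
f 18 20 4
f 19 1 21
f 19 21 20
f 20 21 22
f 20 22 4
f 21 1 23
f 21 23 22
f 22 23 24
f 22 24 4
f 23 1 2
f 23 2 24
f 24 2 3
f 24 3 4
f 26 25 28
f 26 28 27
f 28 25 29
f 28 29 27
f 29 25 30
f 29 30 27
f 30 25 31
f 30 31 27
f 31 25 32
f 31 32 27
f 32 25 33
f 32 33 27
f 33 25 34
f 33 34 27
f 34 25 35
f 34 35 27
f 35 25 36
f 35 36 27
f 36 25 26
f 36 26 27
f 37 48 42
f 37 42 38
f 37 38 44
f 37 44 47
f 37 47 48
f 38 42 46
f 42 48 41
f 48 47 39
f 47 44 43
f 44 38 45
f 40 46 41
f 40 41 39
f 40 39 43
f 40 43 45
f 40 45 46
f 41 46 42
f 39 41 48
f 43 39 47
f 45 43 44
f 46 45 38



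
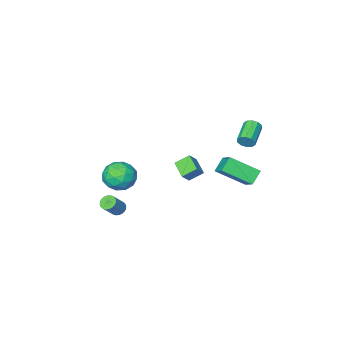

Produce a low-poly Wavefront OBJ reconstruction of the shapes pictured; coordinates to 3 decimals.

v -3.26 -0.477 -0.726
v -2.99 0.612 0.043
v -4.602 0.562 -1.726
v -4.331 1.651 -0.957
v -2.549 -0.191 -1.383
v -2.278 0.898 -0.614
v -3.89 0.848 -2.383
v -3.62 1.937 -1.614
v 3.514 0.489 -0.29
v 4.366 0.088 0.073
v 2.654 -0.308 0.847
v 3.506 -0.709 1.21
v 3.327 0.278 1.319
v 3.858 0.771 0.616
v 3.162 -0.991 0.304
v 3.693 -0.498 -0.399
v 4.148 -0.827 0.44
v 4.25 -0.042 1.067
v 2.77 -0.178 -0.147
v 2.872 0.607 0.48
v 4.015 0.359 -0.208
v 3.005 -0.579 1.128
v 2.899 0.002 1.192
v 3.4 -0.234 1.406
v 3.717 0.76 0.111
v 4.218 0.524 0.324
v 3.607 0.636 1.057
v 2.802 -0.744 0.596
v 3.303 -0.98 0.809
v 3.62 0.014 -0.486
v 4.121 -0.222 -0.272
v 3.413 -0.856 -0.137
v 4.388 -0.415 0.221
v 3.883 -0.884 0.889
v 3.681 -1.049 0.357
v 3.993 -0.759 -0.056
v 4.448 0.046 0.59
v 3.943 -0.423 1.258
v 3.837 0.158 1.322
v 4.15 0.448 0.909
v 4.32 -0.492 0.805
v 3.077 0.203 -0.338
v 2.572 -0.266 0.33
v 2.87 -0.668 0.011
v 3.183 -0.378 -0.402
v 3.137 0.664 0.031
v 2.632 0.195 0.699
v 3.027 0.539 0.976
v 3.339 0.829 0.563
v 2.7 0.272 0.115
v 2.045 -2.878 -4.364
v 2.434 -2.991 -4.657
v 3.223 -2.736 -3.709
v 2.835 -2.622 -3.416
v 2.415 -2.8 -4.692
v 3.204 -2.545 -3.744
v 2.339 -2.621 -4.677
v 3.128 -2.366 -3.729
v 2.218 -2.481 -4.615
v 3.007 -2.226 -3.666
v 2.072 -2.401 -4.514
v 2.861 -2.146 -3.566
v 1.921 -2.394 -4.391
v 2.71 -2.139 -3.442
v 1.789 -2.461 -4.263
v 2.578 -2.205 -3.315
v 1.696 -2.591 -4.151
v 2.485 -2.335 -3.202
v 1.657 -2.764 -4.071
v 2.446 -2.509 -3.123
v 1.676 -2.955 -4.036
v 2.465 -2.7 -3.088
v 1.752 -3.134 -4.051
v 2.541 -2.879 -3.103
v 1.873 -3.274 -4.114
v 2.662 -3.019 -3.165
v 2.019 -3.354 -4.214
v 2.808 -3.099 -3.266
v 2.17 -3.361 -4.338
v 2.959 -3.106 -3.389
v 2.302 -3.295 -4.465
v 3.091 -3.039 -3.517
v 2.395 -3.165 -4.578
v 3.184 -2.909 -3.629
v -1.891 3.75 3.392
v -1.603 3.625 3.794
v -2.62 2.745 4.25
v -2.909 2.87 3.848
v -1.781 3.872 3.874
v -2.798 2.993 4.331
v -2.001 4.073 3.771
v -3.018 3.193 4.227
v -2.179 4.15 3.523
v -3.196 3.271 3.979
v -2.247 4.074 3.224
v -3.264 3.195 3.681
v -2.18 3.875 2.99
v -3.197 2.995 3.446
v -2.002 3.627 2.909
v -3.019 2.748 3.366
v -1.782 3.427 3.013
v -2.799 2.547 3.469
v -1.604 3.349 3.261
v -2.621 2.47 3.717
v -1.536 3.425 3.559
v -2.553 2.546 4.016
v -3.942 -4.221 -3.221
v -3.36 -4.048 -2.585
v -3.756 -3.131 -3.688
v -3.173 -2.958 -3.051
v -3.187 -4.602 -3.809
v -2.604 -4.429 -3.172
v -3 -3.512 -4.275
v -2.418 -3.339 -3.639
f 2 4 1
f 5 2 1
f 1 4 3
f 3 5 1
f 2 8 4
f 6 2 5
f 6 8 2
f 4 8 3
f 7 5 3
f 3 8 7
f 7 6 5
f 8 6 7
f 9 46 25
f 46 20 49
f 25 49 14
f 46 49 25
f 9 25 21
f 25 14 26
f 21 26 10
f 25 26 21
f 9 21 30
f 21 10 31
f 30 31 16
f 21 31 30
f 9 30 42
f 30 16 45
f 42 45 19
f 30 45 42
f 9 42 46
f 42 19 50
f 46 50 20
f 42 50 46
f 10 26 37
f 26 14 40
f 37 40 18
f 26 40 37
f 14 49 27
f 49 20 48
f 27 48 13
f 49 48 27
f 20 50 47
f 50 19 43
f 47 43 11
f 50 43 47
f 19 45 44
f 45 16 32
f 44 32 15
f 45 32 44
f 16 31 36
f 31 10 33
f 36 33 17
f 31 33 36
f 12 38 24
f 38 18 39
f 24 39 13
f 38 39 24
f 12 24 22
f 24 13 23
f 22 23 11
f 24 23 22
f 12 22 29
f 22 11 28
f 29 28 15
f 22 28 29
f 12 29 34
f 29 15 35
f 34 35 17
f 29 35 34
f 12 34 38
f 34 17 41
f 38 41 18
f 34 41 38
f 13 39 27
f 39 18 40
f 27 40 14
f 39 40 27
f 11 23 47
f 23 13 48
f 47 48 20
f 23 48 47
f 15 28 44
f 28 11 43
f 44 43 19
f 28 43 44
f 17 35 36
f 35 15 32
f 36 32 16
f 35 32 36
f 18 41 37
f 41 17 33
f 37 33 10
f 41 33 37
f 52 51 55
f 52 55 53
f 53 55 56
f 53 56 54
f 55 51 57
f 55 57 56
f 56 57 58
f 56 58 54
f 57 51 59
f 57 59 58
f 58 59 60
f 58 60 54
f 59 51 61
f 59 61 60
f 60 61 62
f 60 62 54
f 61 51 63
f 61 63 62
f 62 63 64
f 62 64 54
f 63 51 65
f 63 65 64
f 64 65 66
f 64 66 54
f 65 51 67
f 65 67 66
f 66 67 68
f 66 68 54
f 67 51 69
f 67 69 68
f 68 69 70
f 68 70 54
f 69 51 71
f 69 71 70
f 70 71 72
f 70 72 54
f 71 51 73
f 71 73 72
f 72 73 74
f 72 74 54
f 73 51 75
f 73 75 74
f 74 75 76
f 74 76 54
f 75 51 77
f 75 77 76
f 76 77 78
f 76 78 54
f 77 51 79
f 77 79 78
f 78 79 80
f 78 80 54
f 79 51 81
f 79 81 80
f 80 81 82
f 80 82 54
f 81 51 83
f 81 83 82
f 82 83 84
f 82 84 54
f 83 51 52
f 83 52 84
f 84 52 53
f 84 53 54
f 86 85 89
f 86 89 87
f 87 89 90
f 87 90 88
f 89 85 91
f 89 91 90
f 90 91 92
f 90 92 88
f 91 85 93
f 91 93 92
f 92 93 94
f 92 94 88
f 93 85 95
f 93 95 94
f 94 95 96
f 94 96 88
f 95 85 97
f 95 97 96
f 96 97 98
f 96 98 88
f 97 85 99
f 97 99 98
f 98 99 100
f 98 100 88
f 99 85 101
f 99 101 100
f 100 101 102
f 100 102 88
f 101 85 103
f 101 103 102
f 102 103 104
f 102 104 88
f 103 85 105
f 103 105 104
f 104 105 106
f 104 106 88
f 105 85 86
f 105 86 106
f 106 86 87
f 106 87 88
f 108 110 107
f 111 108 107
f 107 110 109
f 109 111 107
f 108 114 110
f 112 108 111
f 112 114 108
f 110 114 109
f 113 111 109
f 109 114 113
f 113 112 111
f 114 112 113



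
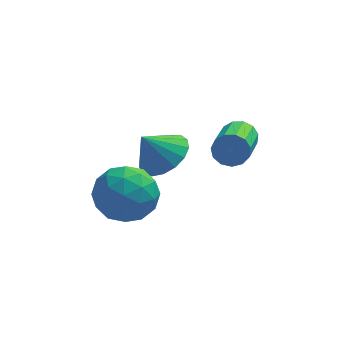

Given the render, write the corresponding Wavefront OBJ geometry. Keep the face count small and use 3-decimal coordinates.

v -2.65 1.71 -2.805
v -1.694 1.704 -2.172
v -2.686 -0.144 -2.768
v -1.73 -0.15 -2.135
v -2.713 0.232 -1.686
v -2.691 1.378 -1.709
v -1.689 0.182 -3.231
v -1.667 1.328 -3.254
v -1.101 0.76 -2.436
v -1.733 0.791 -1.48
v -2.647 0.769 -3.46
v -3.279 0.8 -2.504
v -2.169 1.87 -2.492
v -2.211 -0.31 -2.448
v -2.789 -0.085 -2.184
v -2.227 -0.088 -1.812
v -2.755 1.678 -2.219
v -2.193 1.675 -1.847
v -2.792 0.81 -1.562
v -2.187 -0.115 -3.093
v -1.625 -0.118 -2.721
v -2.153 1.648 -3.128
v -1.591 1.645 -2.756
v -1.588 0.75 -3.378
v -1.258 1.311 -2.275
v -1.279 0.222 -2.253
v -1.255 0.416 -2.897
v -1.242 1.09 -2.911
v -1.63 1.33 -1.713
v -1.651 0.24 -1.691
v -2.229 0.465 -1.427
v -2.216 1.138 -1.441
v -1.281 0.775 -1.868
v -2.729 1.32 -3.249
v -2.75 0.23 -3.227
v -2.164 0.422 -3.499
v -2.151 1.095 -3.513
v -3.101 1.338 -2.687
v -3.122 0.249 -2.665
v -3.138 0.47 -2.029
v -3.125 1.144 -2.043
v -3.099 0.785 -3.072
v 1.456 3.27 -1.65
v 1.826 3.004 -2.101
v 1.493 1.084 -1.24
v 1.124 1.35 -0.79
v 2.044 3.089 -1.827
v 1.712 1.169 -0.966
v 2.076 3.231 -1.497
v 1.744 1.312 -0.636
v 1.912 3.386 -1.216
v 1.579 1.466 -0.355
v 1.602 3.504 -1.073
v 1.27 1.584 -0.212
v 1.247 3.547 -1.113
v 0.914 1.628 -0.252
v 0.957 3.503 -1.324
v 0.625 1.583 -0.463
v 0.827 3.384 -1.639
v 0.494 1.465 -0.778
v 0.896 3.229 -1.957
v 0.563 1.31 -1.096
v 1.143 3.088 -2.178
v 0.81 1.168 -1.317
v 1.489 3.003 -2.231
v 1.157 1.084 -1.371
v -0.995 2.653 -2.091
v -0.452 3.33 -1.615
v -1.725 2.507 -1.049
v -0.795 3.584 -1.82
v -1.184 3.625 -2.087
v -1.531 3.443 -2.355
v -1.754 3.08 -2.562
v -1.804 2.619 -2.661
v -1.668 2.166 -2.63
v -1.379 1.825 -2.475
v -1.001 1.673 -2.232
v -0.622 1.746 -1.957
v -0.329 2.026 -1.712
v -0.188 2.45 -1.554
v -0.233 2.921 -1.519
f 1 38 17
f 38 12 41
f 17 41 6
f 38 41 17
f 1 17 13
f 17 6 18
f 13 18 2
f 17 18 13
f 1 13 22
f 13 2 23
f 22 23 8
f 13 23 22
f 1 22 34
f 22 8 37
f 34 37 11
f 22 37 34
f 1 34 38
f 34 11 42
f 38 42 12
f 34 42 38
f 2 18 29
f 18 6 32
f 29 32 10
f 18 32 29
f 6 41 19
f 41 12 40
f 19 40 5
f 41 40 19
f 12 42 39
f 42 11 35
f 39 35 3
f 42 35 39
f 11 37 36
f 37 8 24
f 36 24 7
f 37 24 36
f 8 23 28
f 23 2 25
f 28 25 9
f 23 25 28
f 4 30 16
f 30 10 31
f 16 31 5
f 30 31 16
f 4 16 14
f 16 5 15
f 14 15 3
f 16 15 14
f 4 14 21
f 14 3 20
f 21 20 7
f 14 20 21
f 4 21 26
f 21 7 27
f 26 27 9
f 21 27 26
f 4 26 30
f 26 9 33
f 30 33 10
f 26 33 30
f 5 31 19
f 31 10 32
f 19 32 6
f 31 32 19
f 3 15 39
f 15 5 40
f 39 40 12
f 15 40 39
f 7 20 36
f 20 3 35
f 36 35 11
f 20 35 36
f 9 27 28
f 27 7 24
f 28 24 8
f 27 24 28
f 10 33 29
f 33 9 25
f 29 25 2
f 33 25 29
f 44 43 47
f 44 47 45
f 45 47 48
f 45 48 46
f 47 43 49
f 47 49 48
f 48 49 50
f 48 50 46
f 49 43 51
f 49 51 50
f 50 51 52
f 50 52 46
f 51 43 53
f 51 53 52
f 52 53 54
f 52 54 46
f 53 43 55
f 53 55 54
f 54 55 56
f 54 56 46
f 55 43 57
f 55 57 56
f 56 57 58
f 56 58 46
f 57 43 59
f 57 59 58
f 58 59 60
f 58 60 46
f 59 43 61
f 59 61 60
f 60 61 62
f 60 62 46
f 61 43 63
f 61 63 62
f 62 63 64
f 62 64 46
f 63 43 65
f 63 65 64
f 64 65 66
f 64 66 46
f 65 43 44
f 65 44 66
f 66 44 45
f 66 45 46
f 68 67 70
f 68 70 69
f 70 67 71
f 70 71 69
f 71 67 72
f 71 72 69
f 72 67 73
f 72 73 69
f 73 67 74
f 73 74 69
f 74 67 75
f 74 75 69
f 75 67 76
f 75 76 69
f 76 67 77
f 76 77 69
f 77 67 78
f 77 78 69
f 78 67 79
f 78 79 69
f 79 67 80
f 79 80 69
f 80 67 81
f 80 81 69
f 81 67 68
f 81 68 69



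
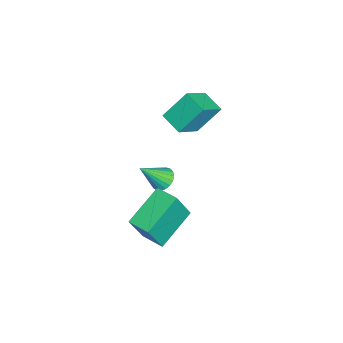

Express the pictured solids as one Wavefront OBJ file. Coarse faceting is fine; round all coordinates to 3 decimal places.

v -1.216 -1.348 -2.325
v -0.6 -1.193 -2.405
v -0.804 -2.352 -1.095
v -0.68 -1.011 -2.229
v -0.853 -0.886 -2.069
v -1.089 -0.842 -1.954
v -1.347 -0.885 -1.903
v -1.582 -1.008 -1.925
v -1.753 -1.19 -2.016
v -1.832 -1.399 -2.16
v -1.804 -1.599 -2.333
v -1.675 -1.756 -2.505
v -1.466 -1.843 -2.645
v -1.213 -1.843 -2.73
v -0.962 -1.758 -2.745
v -0.754 -1.603 -2.687
v -0.626 -1.403 -2.567
v 1.006 -0.925 -1.708
v 1.67 -1.501 0.088
v 1.698 -0.082 -1.694
v 2.362 -0.659 0.103
v 2.458 -2.101 -2.623
v 3.122 -2.678 -0.826
v 3.15 -1.259 -2.608
v 3.814 -1.835 -0.812
v -3.064 -0.556 0.62
v -3.439 0.494 1.862
v -2.218 0.168 0.262
v -2.593 1.219 1.505
v -1.947 -1.359 1.635
v -2.322 -0.308 2.878
v -1.101 -0.634 1.278
v -1.476 0.416 2.52
f 2 1 4
f 2 4 3
f 4 1 5
f 4 5 3
f 5 1 6
f 5 6 3
f 6 1 7
f 6 7 3
f 7 1 8
f 7 8 3
f 8 1 9
f 8 9 3
f 9 1 10
f 9 10 3
f 10 1 11
f 10 11 3
f 11 1 12
f 11 12 3
f 12 1 13
f 12 13 3
f 13 1 14
f 13 14 3
f 14 1 15
f 14 15 3
f 15 1 16
f 15 16 3
f 16 1 17
f 16 17 3
f 17 1 2
f 17 2 3
f 19 21 18
f 22 19 18
f 18 21 20
f 20 22 18
f 19 25 21
f 23 19 22
f 23 25 19
f 21 25 20
f 24 22 20
f 20 25 24
f 24 23 22
f 25 23 24
f 27 29 26
f 30 27 26
f 26 29 28
f 28 30 26
f 27 33 29
f 31 27 30
f 31 33 27
f 29 33 28
f 32 30 28
f 28 33 32
f 32 31 30
f 33 31 32



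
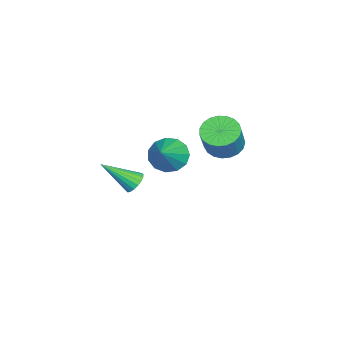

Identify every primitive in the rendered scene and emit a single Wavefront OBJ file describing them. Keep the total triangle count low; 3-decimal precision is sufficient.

v -1.554 -0.588 0.888
v -0.908 -0.92 0.447
v -0.119 -0.984 1.65
v -0.766 -0.652 2.092
v -0.843 -0.573 0.423
v -0.055 -0.637 1.626
v -0.901 -0.229 0.48
v -0.113 -0.293 1.683
v -1.072 0.053 0.607
v -0.284 -0.011 1.81
v -1.327 0.224 0.783
v -0.538 0.16 1.986
v -1.621 0.255 0.977
v -0.832 0.191 2.18
v -1.903 0.14 1.156
v -1.114 0.076 2.359
v -2.125 -0.101 1.288
v -1.336 -0.165 2.491
v -2.248 -0.426 1.352
v -1.46 -0.49 2.555
v -2.252 -0.779 1.335
v -1.463 -0.843 2.538
v -2.134 -1.099 1.242
v -1.346 -1.163 2.445
v -1.917 -1.331 1.087
v -1.128 -1.395 2.29
v -1.637 -1.434 0.897
v -0.848 -1.498 2.101
v -1.342 -1.391 0.707
v -0.554 -1.455 1.91
v -1.085 -1.209 0.547
v -0.296 -1.273 1.75
v 3.852 -3.22 1.722
v 4.375 -3.138 1.715
v 4.068 -4.5 2.758
v 4.303 -3.004 1.896
v 4.142 -2.913 2.042
v 3.923 -2.883 2.124
v 3.69 -2.92 2.127
v 3.489 -3.016 2.05
v 3.36 -3.153 1.908
v 3.328 -3.303 1.729
v 3.4 -3.437 1.549
v 3.562 -3.528 1.403
v 3.781 -3.558 1.32
v 4.014 -3.521 1.317
v 4.215 -3.425 1.394
v 4.344 -3.288 1.536
v -1.633 -2.912 -0.135
v -1.225 -3.424 -0.737
v -0.207 -2.988 0.895
v -1.114 -2.95 -0.857
v -1.167 -2.464 -0.746
v -1.369 -2.12 -0.442
v -1.654 -2.028 -0.04
v -1.933 -2.216 0.332
v -2.116 -2.626 0.556
v -2.146 -3.126 0.56
v -2.013 -3.559 0.344
v -1.759 -3.786 -0.024
v -1.465 -3.736 -0.427
f 2 1 5
f 2 5 3
f 3 5 6
f 3 6 4
f 5 1 7
f 5 7 6
f 6 7 8
f 6 8 4
f 7 1 9
f 7 9 8
f 8 9 10
f 8 10 4
f 9 1 11
f 9 11 10
f 10 11 12
f 10 12 4
f 11 1 13
f 11 13 12
f 12 13 14
f 12 14 4
f 13 1 15
f 13 15 14
f 14 15 16
f 14 16 4
f 15 1 17
f 15 17 16
f 16 17 18
f 16 18 4
f 17 1 19
f 17 19 18
f 18 19 20
f 18 20 4
f 19 1 21
f 19 21 20
f 20 21 22
f 20 22 4
f 21 1 23
f 21 23 22
f 22 23 24
f 22 24 4
f 23 1 25
f 23 25 24
f 24 25 26
f 24 26 4
f 25 1 27
f 25 27 26
f 26 27 28
f 26 28 4
f 27 1 29
f 27 29 28
f 28 29 30
f 28 30 4
f 29 1 31
f 29 31 30
f 30 31 32
f 30 32 4
f 31 1 2
f 31 2 32
f 32 2 3
f 32 3 4
f 34 33 36
f 34 36 35
f 36 33 37
f 36 37 35
f 37 33 38
f 37 38 35
f 38 33 39
f 38 39 35
f 39 33 40
f 39 40 35
f 40 33 41
f 40 41 35
f 41 33 42
f 41 42 35
f 42 33 43
f 42 43 35
f 43 33 44
f 43 44 35
f 44 33 45
f 44 45 35
f 45 33 46
f 45 46 35
f 46 33 47
f 46 47 35
f 47 33 48
f 47 48 35
f 48 33 34
f 48 34 35
f 50 49 52
f 50 52 51
f 52 49 53
f 52 53 51
f 53 49 54
f 53 54 51
f 54 49 55
f 54 55 51
f 55 49 56
f 55 56 51
f 56 49 57
f 56 57 51
f 57 49 58
f 57 58 51
f 58 49 59
f 58 59 51
f 59 49 60
f 59 60 51
f 60 49 61
f 60 61 51
f 61 49 50
f 61 50 51



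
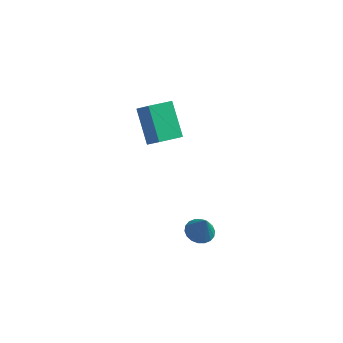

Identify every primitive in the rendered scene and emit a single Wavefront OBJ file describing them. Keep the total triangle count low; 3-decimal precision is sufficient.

v 1.671 2.227 3.743
v 0.964 3.48 5.014
v 1.047 2.619 3.01
v 0.34 3.872 4.281
v 2.58 3.068 3.419
v 1.873 4.321 4.69
v 1.956 3.46 2.686
v 1.249 4.713 3.957
v 3.603 1.734 -2.309
v 4.28 1.647 -2.504
v 3.917 1.506 -1.111
v 4.264 1.956 -2.441
v 4.117 2.222 -2.352
v 3.868 2.39 -2.254
v 3.566 2.429 -2.168
v 3.272 2.329 -2.11
v 3.043 2.112 -2.091
v 2.925 1.82 -2.115
v 2.941 1.511 -2.178
v 3.089 1.246 -2.267
v 3.338 1.077 -2.364
v 3.639 1.039 -2.451
v 3.933 1.138 -2.509
v 4.162 1.355 -2.528
f 2 4 1
f 5 2 1
f 1 4 3
f 3 5 1
f 2 8 4
f 6 2 5
f 6 8 2
f 4 8 3
f 7 5 3
f 3 8 7
f 7 6 5
f 8 6 7
f 10 9 12
f 10 12 11
f 12 9 13
f 12 13 11
f 13 9 14
f 13 14 11
f 14 9 15
f 14 15 11
f 15 9 16
f 15 16 11
f 16 9 17
f 16 17 11
f 17 9 18
f 17 18 11
f 18 9 19
f 18 19 11
f 19 9 20
f 19 20 11
f 20 9 21
f 20 21 11
f 21 9 22
f 21 22 11
f 22 9 23
f 22 23 11
f 23 9 24
f 23 24 11
f 24 9 10
f 24 10 11



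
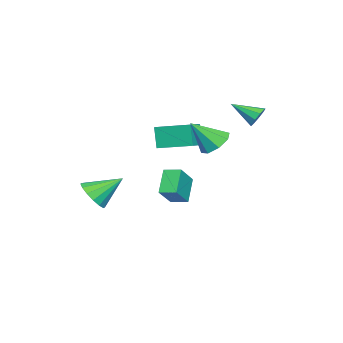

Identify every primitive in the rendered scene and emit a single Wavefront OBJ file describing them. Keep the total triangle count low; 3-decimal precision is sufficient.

v -3.838 -1.718 -0.64
v -4.26 -2.021 0.799
v -3.892 0.428 -0.203
v -4.315 0.124 1.235
v -2.425 -1.764 -0.235
v -2.848 -2.068 1.203
v -2.48 0.381 0.201
v -2.902 0.078 1.64
v -2.922 4.002 2.657
v -2.297 3.825 2.282
v -2.858 2.438 3.503
v -2.177 4.066 2.719
v -2.406 4.278 3.127
v -2.876 4.36 3.315
v -3.368 4.275 3.195
v -3.651 4.063 2.823
v -3.593 3.822 2.374
v -3.221 3.666 2.057
v -2.709 3.667 2.021
v -0.702 2.285 1.259
v 0.201 2.801 1.274
v -0.038 1.075 2.801
v -0.342 3.122 1.76
v -1.096 2.953 1.952
v -1.619 2.393 1.738
v -1.605 1.769 1.243
v -1.063 1.448 0.757
v -0.309 1.617 0.565
v 0.214 2.178 0.78
v -4.876 -1.545 -3.55
v -3.546 -1.773 -2.328
v -4.842 -0.468 -3.386
v -3.512 -0.696 -2.164
v -3.648 -1.384 -4.856
v -2.318 -1.612 -3.634
v -3.614 -0.307 -4.692
v -2.284 -0.535 -3.47
v 3.301 -3.274 -1.958
v 3.959 -3.594 -1.164
v 2.559 -1.826 -0.762
v 4.25 -3.21 -1.447
v 4.287 -2.844 -1.867
v 4.06 -2.592 -2.312
v 3.63 -2.524 -2.662
v 3.111 -2.656 -2.824
v 2.644 -2.954 -2.753
v 2.352 -3.338 -2.47
v 2.315 -3.704 -2.049
v 2.542 -3.956 -1.605
v 2.972 -4.024 -1.255
v 3.491 -3.892 -1.093
f 2 4 1
f 5 2 1
f 1 4 3
f 3 5 1
f 2 8 4
f 6 2 5
f 6 8 2
f 4 8 3
f 7 5 3
f 3 8 7
f 7 6 5
f 8 6 7
f 10 9 12
f 10 12 11
f 12 9 13
f 12 13 11
f 13 9 14
f 13 14 11
f 14 9 15
f 14 15 11
f 15 9 16
f 15 16 11
f 16 9 17
f 16 17 11
f 17 9 18
f 17 18 11
f 18 9 19
f 18 19 11
f 19 9 10
f 19 10 11
f 21 20 23
f 21 23 22
f 23 20 24
f 23 24 22
f 24 20 25
f 24 25 22
f 25 20 26
f 25 26 22
f 26 20 27
f 26 27 22
f 27 20 28
f 27 28 22
f 28 20 29
f 28 29 22
f 29 20 21
f 29 21 22
f 31 33 30
f 34 31 30
f 30 33 32
f 32 34 30
f 31 37 33
f 35 31 34
f 35 37 31
f 33 37 32
f 36 34 32
f 32 37 36
f 36 35 34
f 37 35 36
f 39 38 41
f 39 41 40
f 41 38 42
f 41 42 40
f 42 38 43
f 42 43 40
f 43 38 44
f 43 44 40
f 44 38 45
f 44 45 40
f 45 38 46
f 45 46 40
f 46 38 47
f 46 47 40
f 47 38 48
f 47 48 40
f 48 38 49
f 48 49 40
f 49 38 50
f 49 50 40
f 50 38 51
f 50 51 40
f 51 38 39
f 51 39 40

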